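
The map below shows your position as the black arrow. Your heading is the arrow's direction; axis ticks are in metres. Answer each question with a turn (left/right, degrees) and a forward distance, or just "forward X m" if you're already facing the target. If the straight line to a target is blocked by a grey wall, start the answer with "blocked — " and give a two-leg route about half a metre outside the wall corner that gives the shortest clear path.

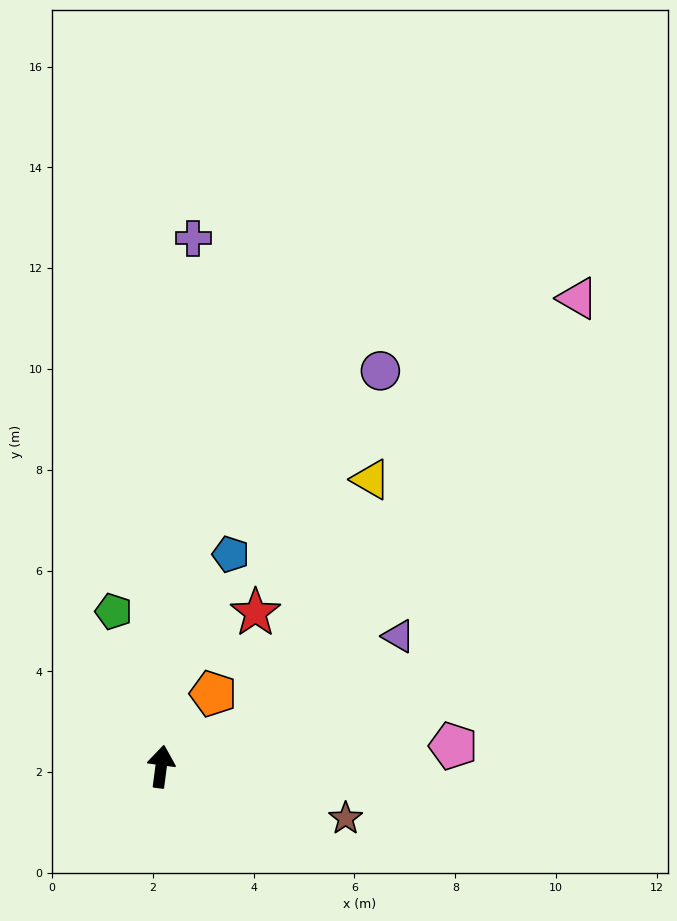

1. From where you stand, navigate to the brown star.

turn right 98°, forward 3.8 m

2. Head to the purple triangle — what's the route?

turn right 54°, forward 5.4 m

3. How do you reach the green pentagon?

turn left 25°, forward 3.2 m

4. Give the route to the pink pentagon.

turn right 78°, forward 5.8 m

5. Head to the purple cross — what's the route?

turn left 4°, forward 10.5 m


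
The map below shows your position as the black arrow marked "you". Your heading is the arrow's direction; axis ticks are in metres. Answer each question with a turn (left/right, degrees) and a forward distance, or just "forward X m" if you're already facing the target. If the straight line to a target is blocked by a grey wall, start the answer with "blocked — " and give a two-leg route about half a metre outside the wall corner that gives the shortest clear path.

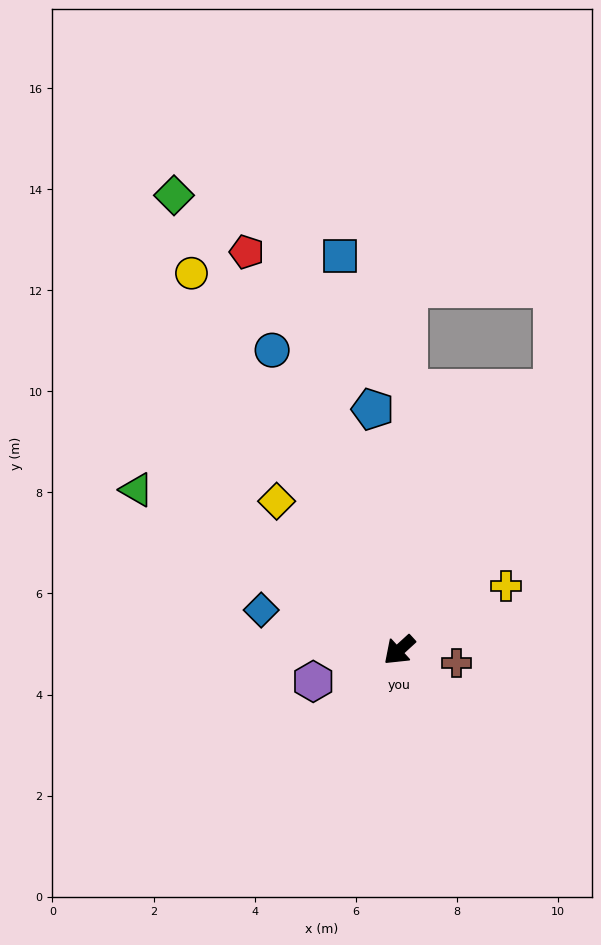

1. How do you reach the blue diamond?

turn right 59°, forward 2.8 m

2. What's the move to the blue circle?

turn right 110°, forward 6.4 m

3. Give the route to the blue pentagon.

turn right 126°, forward 4.8 m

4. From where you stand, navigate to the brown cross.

turn left 125°, forward 1.2 m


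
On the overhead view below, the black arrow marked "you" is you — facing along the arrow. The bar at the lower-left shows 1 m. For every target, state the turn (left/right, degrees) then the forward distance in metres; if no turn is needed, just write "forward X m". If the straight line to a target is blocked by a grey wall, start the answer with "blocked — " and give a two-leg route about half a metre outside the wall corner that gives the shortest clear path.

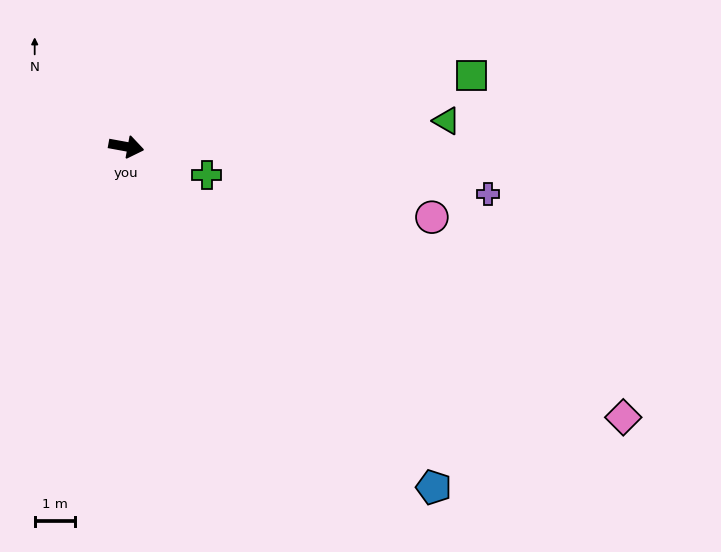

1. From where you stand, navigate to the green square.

turn left 22°, forward 8.8 m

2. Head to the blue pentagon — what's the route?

turn right 38°, forward 11.5 m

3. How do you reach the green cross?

turn right 9°, forward 2.1 m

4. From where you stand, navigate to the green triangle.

turn left 15°, forward 8.0 m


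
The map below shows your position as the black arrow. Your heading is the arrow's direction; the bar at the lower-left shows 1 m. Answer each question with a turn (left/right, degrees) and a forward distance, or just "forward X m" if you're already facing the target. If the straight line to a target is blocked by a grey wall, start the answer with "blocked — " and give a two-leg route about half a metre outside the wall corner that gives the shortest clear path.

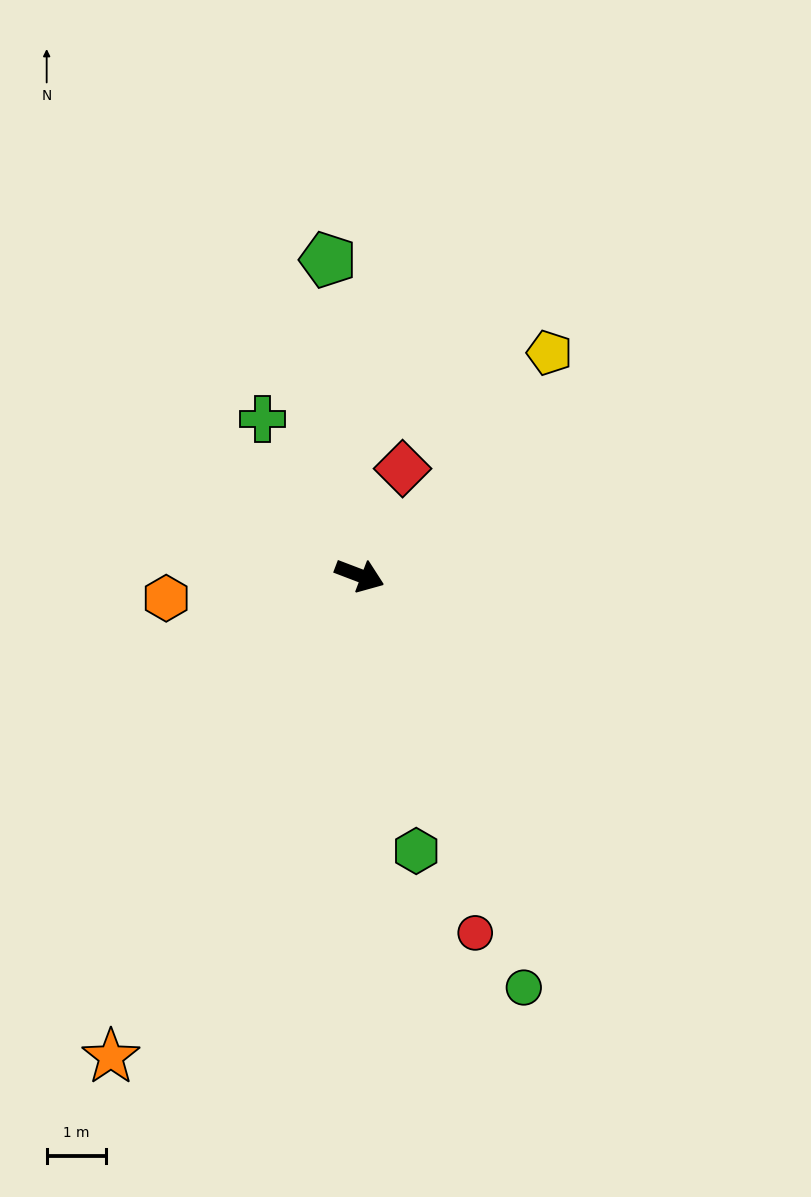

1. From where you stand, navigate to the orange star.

turn right 96°, forward 9.1 m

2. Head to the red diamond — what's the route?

turn left 89°, forward 1.9 m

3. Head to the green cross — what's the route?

turn left 143°, forward 3.1 m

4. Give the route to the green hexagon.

turn right 58°, forward 4.7 m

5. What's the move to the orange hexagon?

turn right 152°, forward 3.3 m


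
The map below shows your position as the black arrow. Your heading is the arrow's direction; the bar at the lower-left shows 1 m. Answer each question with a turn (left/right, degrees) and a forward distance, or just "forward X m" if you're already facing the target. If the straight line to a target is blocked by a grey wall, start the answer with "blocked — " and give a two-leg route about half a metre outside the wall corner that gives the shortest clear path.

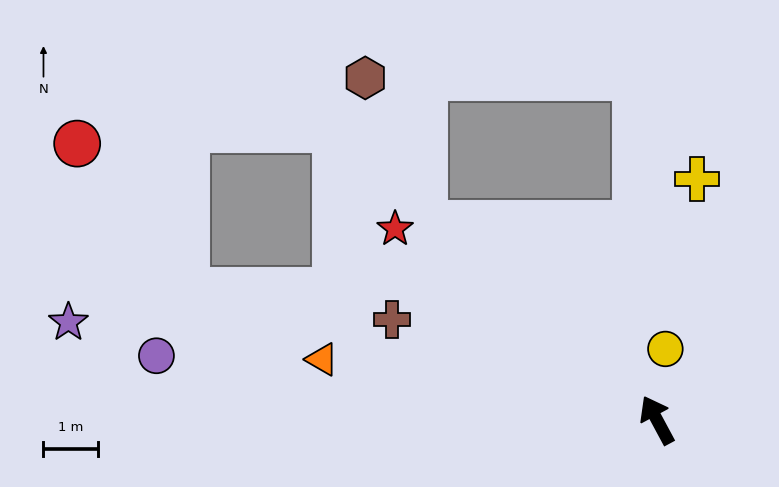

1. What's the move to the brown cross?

turn left 41°, forward 5.2 m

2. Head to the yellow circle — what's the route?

turn right 35°, forward 1.3 m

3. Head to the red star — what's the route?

turn left 26°, forward 5.9 m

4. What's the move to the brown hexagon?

blocked — turn left 22°, forward 5.5 m, then turn right 28°, forward 2.9 m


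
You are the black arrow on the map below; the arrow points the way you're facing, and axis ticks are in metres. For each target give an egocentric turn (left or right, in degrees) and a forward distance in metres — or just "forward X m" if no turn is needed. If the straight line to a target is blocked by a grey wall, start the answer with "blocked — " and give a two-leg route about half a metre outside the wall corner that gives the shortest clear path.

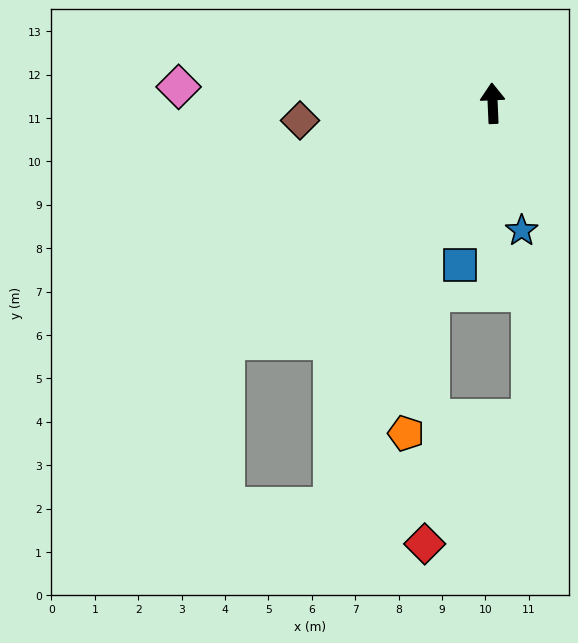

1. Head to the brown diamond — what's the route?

turn left 93°, forward 4.5 m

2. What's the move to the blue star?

turn right 170°, forward 3.0 m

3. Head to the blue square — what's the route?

turn left 166°, forward 3.8 m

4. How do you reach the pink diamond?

turn left 85°, forward 7.2 m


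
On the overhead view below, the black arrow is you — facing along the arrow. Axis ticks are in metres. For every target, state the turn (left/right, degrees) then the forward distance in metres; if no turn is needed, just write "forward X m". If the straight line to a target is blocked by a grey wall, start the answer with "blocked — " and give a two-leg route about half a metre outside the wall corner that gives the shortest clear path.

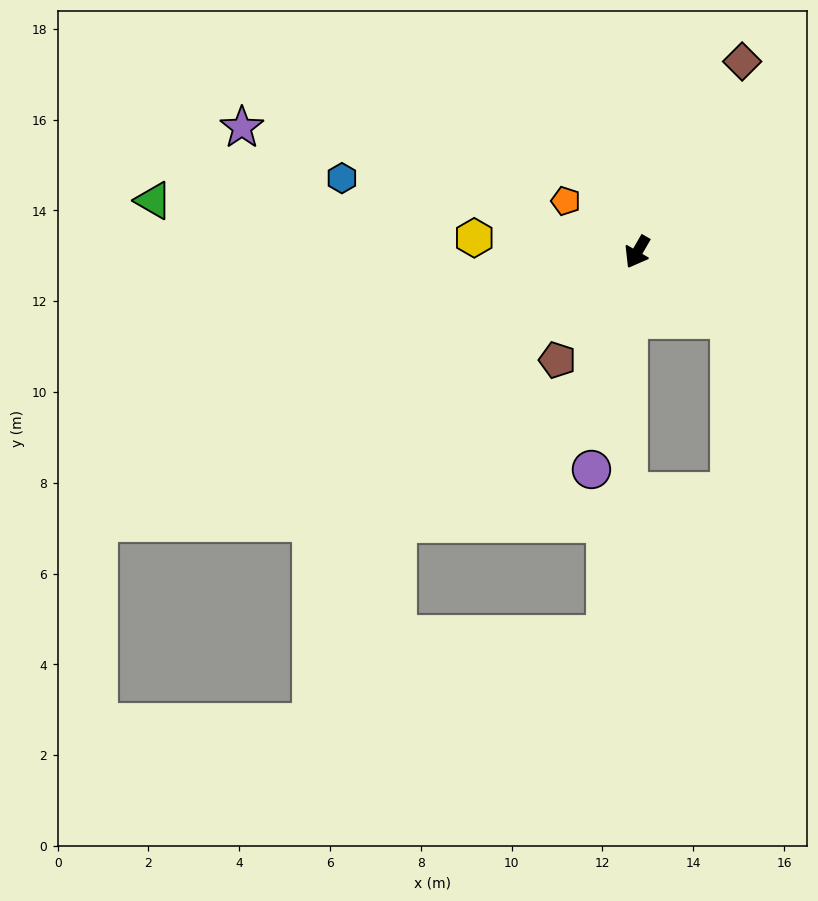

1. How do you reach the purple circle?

turn left 18°, forward 4.9 m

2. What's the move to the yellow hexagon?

turn right 65°, forward 3.6 m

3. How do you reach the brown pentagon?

turn right 6°, forward 3.0 m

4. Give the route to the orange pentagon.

turn right 95°, forward 1.9 m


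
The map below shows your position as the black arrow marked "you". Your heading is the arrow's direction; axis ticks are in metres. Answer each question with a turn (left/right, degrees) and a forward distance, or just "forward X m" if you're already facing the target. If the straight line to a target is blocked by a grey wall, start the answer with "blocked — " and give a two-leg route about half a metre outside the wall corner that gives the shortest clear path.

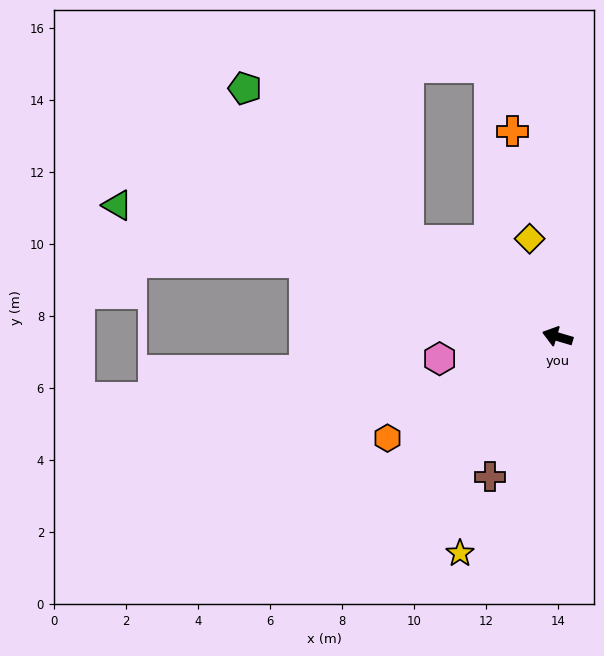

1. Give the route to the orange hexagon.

turn left 47°, forward 5.5 m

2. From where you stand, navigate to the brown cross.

turn left 81°, forward 4.3 m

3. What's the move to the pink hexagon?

turn left 27°, forward 3.3 m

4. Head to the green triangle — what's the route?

forward 12.8 m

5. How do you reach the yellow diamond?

turn right 58°, forward 2.8 m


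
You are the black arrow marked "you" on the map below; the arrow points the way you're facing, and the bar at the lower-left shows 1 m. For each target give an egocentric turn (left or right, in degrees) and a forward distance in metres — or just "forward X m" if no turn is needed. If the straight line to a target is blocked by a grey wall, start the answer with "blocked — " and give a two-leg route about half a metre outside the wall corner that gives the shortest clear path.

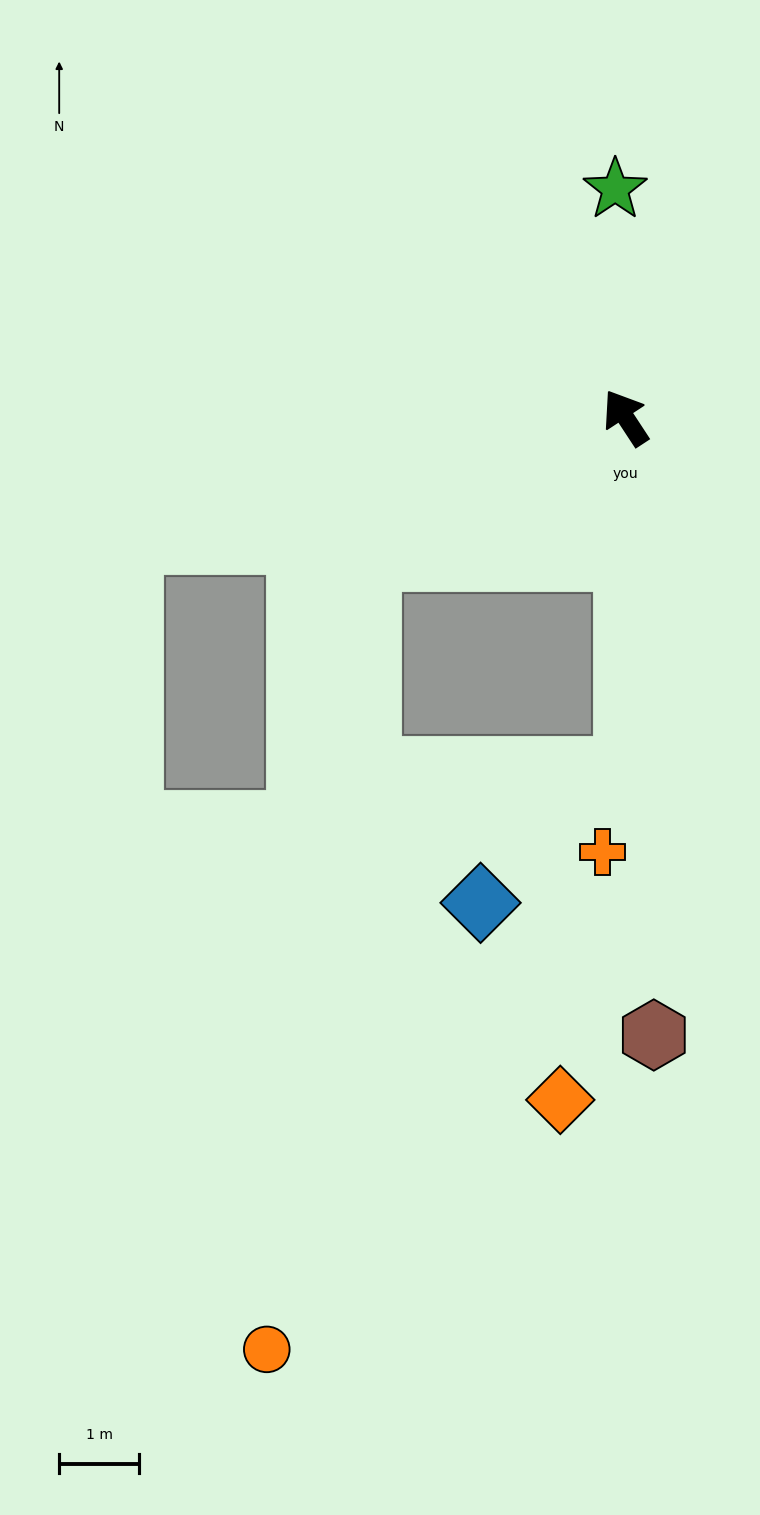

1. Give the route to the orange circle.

blocked — turn left 85°, forward 3.7 m, then turn left 55°, forward 10.0 m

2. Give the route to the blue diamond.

blocked — turn left 147°, forward 4.4 m, then turn right 48°, forward 2.5 m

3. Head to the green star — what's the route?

turn right 31°, forward 2.9 m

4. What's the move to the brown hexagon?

turn left 149°, forward 7.7 m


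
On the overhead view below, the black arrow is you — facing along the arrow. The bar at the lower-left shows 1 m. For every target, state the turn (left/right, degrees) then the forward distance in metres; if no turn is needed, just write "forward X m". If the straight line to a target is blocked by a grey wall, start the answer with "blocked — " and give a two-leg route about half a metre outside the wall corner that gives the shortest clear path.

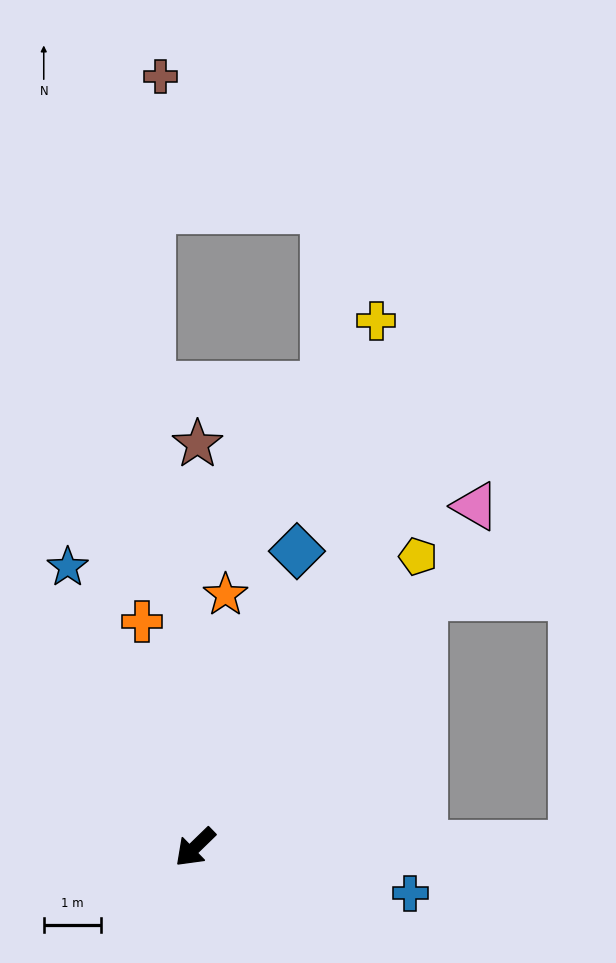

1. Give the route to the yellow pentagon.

turn right 172°, forward 6.4 m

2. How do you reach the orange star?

turn right 141°, forward 4.4 m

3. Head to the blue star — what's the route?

turn right 110°, forward 5.4 m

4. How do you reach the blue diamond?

turn right 153°, forward 5.5 m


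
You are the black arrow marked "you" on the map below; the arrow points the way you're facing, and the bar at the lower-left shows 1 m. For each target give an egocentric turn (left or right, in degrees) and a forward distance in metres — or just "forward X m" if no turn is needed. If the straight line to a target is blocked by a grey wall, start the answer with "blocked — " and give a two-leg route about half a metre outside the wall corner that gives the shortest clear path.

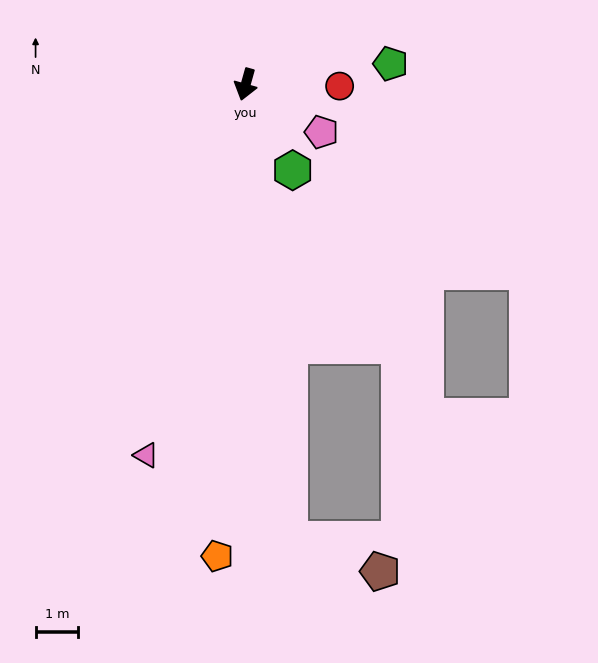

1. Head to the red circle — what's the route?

turn left 105°, forward 2.2 m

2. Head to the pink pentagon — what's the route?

turn left 73°, forward 2.1 m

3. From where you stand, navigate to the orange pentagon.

turn left 12°, forward 11.2 m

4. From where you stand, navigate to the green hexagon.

turn left 44°, forward 2.3 m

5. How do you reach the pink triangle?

forward 9.1 m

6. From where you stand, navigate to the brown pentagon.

blocked — turn left 21°, forward 10.8 m, then turn left 65°, forward 2.3 m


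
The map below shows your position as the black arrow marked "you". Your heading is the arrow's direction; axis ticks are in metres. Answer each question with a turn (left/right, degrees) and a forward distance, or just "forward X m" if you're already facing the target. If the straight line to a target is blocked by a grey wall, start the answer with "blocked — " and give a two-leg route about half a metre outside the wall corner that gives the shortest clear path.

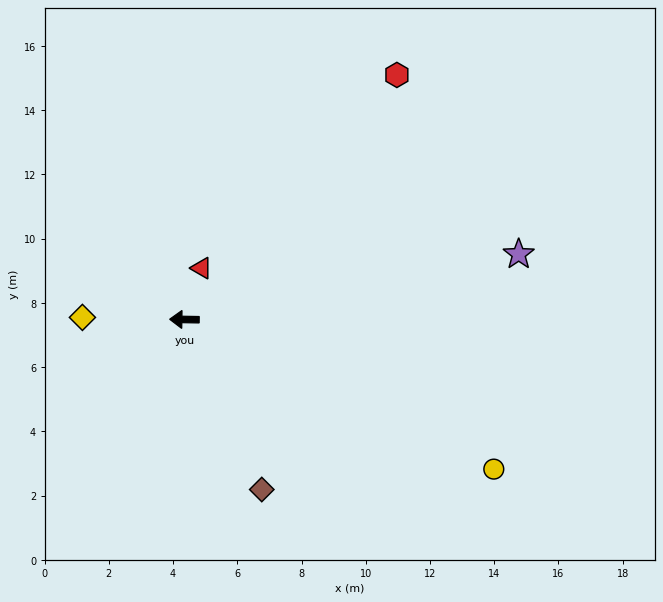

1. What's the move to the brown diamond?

turn left 115°, forward 5.8 m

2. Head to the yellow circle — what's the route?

turn left 155°, forward 10.7 m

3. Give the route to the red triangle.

turn right 107°, forward 1.7 m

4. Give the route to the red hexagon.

turn right 130°, forward 10.1 m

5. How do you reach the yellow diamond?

forward 3.2 m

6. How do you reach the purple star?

turn right 168°, forward 10.6 m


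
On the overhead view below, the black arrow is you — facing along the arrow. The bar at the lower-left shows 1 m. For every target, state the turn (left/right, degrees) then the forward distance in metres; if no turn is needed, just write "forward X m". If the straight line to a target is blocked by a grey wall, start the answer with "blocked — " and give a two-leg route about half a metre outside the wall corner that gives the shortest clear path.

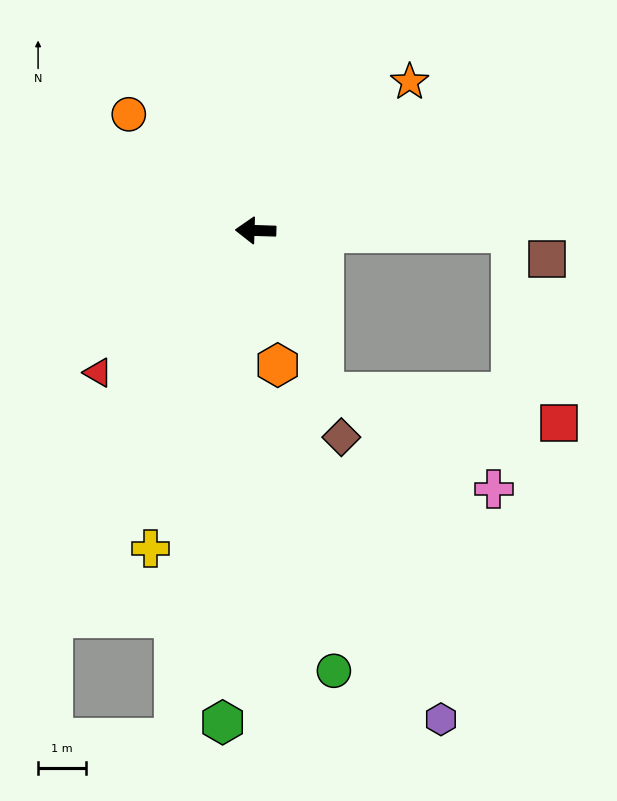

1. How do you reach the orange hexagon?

turn left 101°, forward 2.8 m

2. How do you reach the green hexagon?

turn left 88°, forward 10.2 m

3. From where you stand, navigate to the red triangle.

turn left 44°, forward 4.4 m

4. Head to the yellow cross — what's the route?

turn left 73°, forward 6.9 m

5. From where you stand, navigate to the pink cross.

blocked — turn left 114°, forward 3.6 m, then turn left 38°, forward 4.0 m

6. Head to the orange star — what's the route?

turn right 134°, forward 4.4 m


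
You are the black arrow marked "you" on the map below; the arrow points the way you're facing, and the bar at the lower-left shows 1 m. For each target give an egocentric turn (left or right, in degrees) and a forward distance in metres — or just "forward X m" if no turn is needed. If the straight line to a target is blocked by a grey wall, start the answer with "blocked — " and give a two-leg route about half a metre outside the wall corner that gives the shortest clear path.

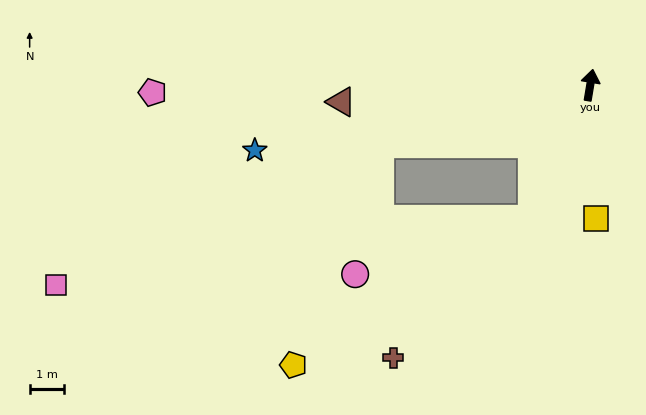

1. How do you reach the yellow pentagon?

blocked — turn left 166°, forward 4.3 m, then turn right 35°, forward 8.2 m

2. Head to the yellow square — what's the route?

turn right 168°, forward 3.9 m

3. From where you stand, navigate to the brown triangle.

turn left 103°, forward 7.3 m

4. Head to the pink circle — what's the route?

blocked — turn left 166°, forward 4.3 m, then turn right 49°, forward 5.4 m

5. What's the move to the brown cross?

blocked — turn left 166°, forward 4.3 m, then turn right 22°, forward 5.7 m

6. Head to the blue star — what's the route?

turn left 110°, forward 10.0 m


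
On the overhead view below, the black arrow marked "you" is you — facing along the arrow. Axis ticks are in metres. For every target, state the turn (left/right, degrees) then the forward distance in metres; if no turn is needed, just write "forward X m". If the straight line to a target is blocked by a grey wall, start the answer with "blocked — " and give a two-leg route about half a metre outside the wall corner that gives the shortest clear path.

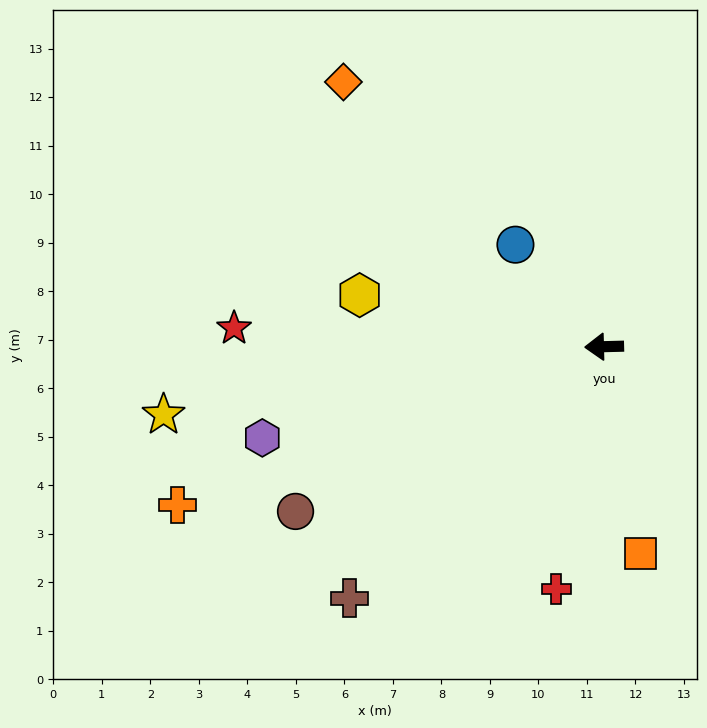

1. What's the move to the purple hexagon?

turn left 13°, forward 7.3 m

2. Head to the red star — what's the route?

turn right 4°, forward 7.6 m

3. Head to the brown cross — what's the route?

turn left 43°, forward 7.4 m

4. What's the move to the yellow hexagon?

turn right 13°, forward 5.2 m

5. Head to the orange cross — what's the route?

turn left 19°, forward 9.4 m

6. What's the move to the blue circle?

turn right 50°, forward 2.8 m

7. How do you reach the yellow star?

turn left 7°, forward 9.2 m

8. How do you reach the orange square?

turn left 98°, forward 4.3 m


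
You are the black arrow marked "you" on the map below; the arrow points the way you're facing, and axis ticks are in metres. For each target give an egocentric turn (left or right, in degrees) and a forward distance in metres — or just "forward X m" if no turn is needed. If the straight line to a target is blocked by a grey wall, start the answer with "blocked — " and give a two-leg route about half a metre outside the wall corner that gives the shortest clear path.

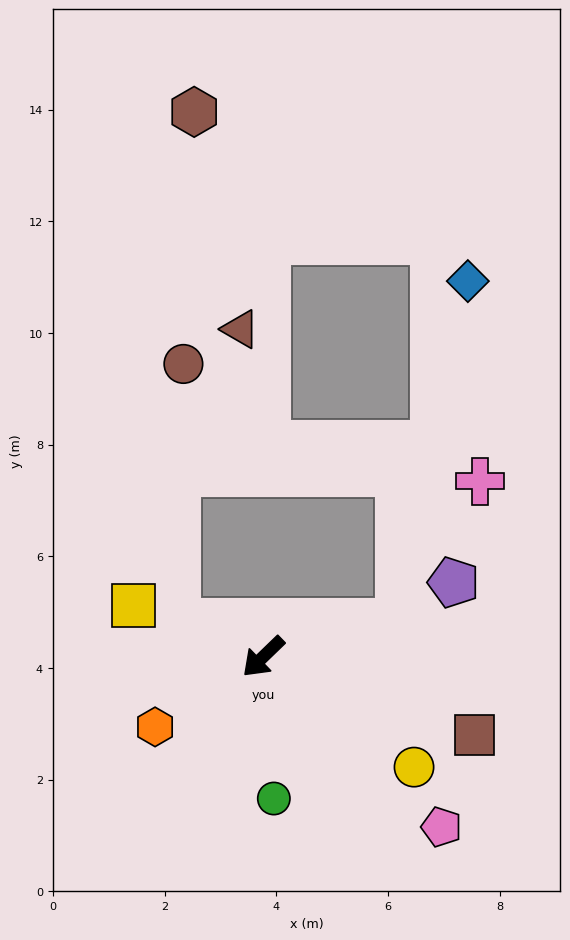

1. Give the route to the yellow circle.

turn left 100°, forward 3.3 m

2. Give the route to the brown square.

turn left 116°, forward 4.0 m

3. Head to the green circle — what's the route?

turn left 50°, forward 2.5 m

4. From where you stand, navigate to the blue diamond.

blocked — turn left 150°, forward 2.5 m, then turn left 65°, forward 6.2 m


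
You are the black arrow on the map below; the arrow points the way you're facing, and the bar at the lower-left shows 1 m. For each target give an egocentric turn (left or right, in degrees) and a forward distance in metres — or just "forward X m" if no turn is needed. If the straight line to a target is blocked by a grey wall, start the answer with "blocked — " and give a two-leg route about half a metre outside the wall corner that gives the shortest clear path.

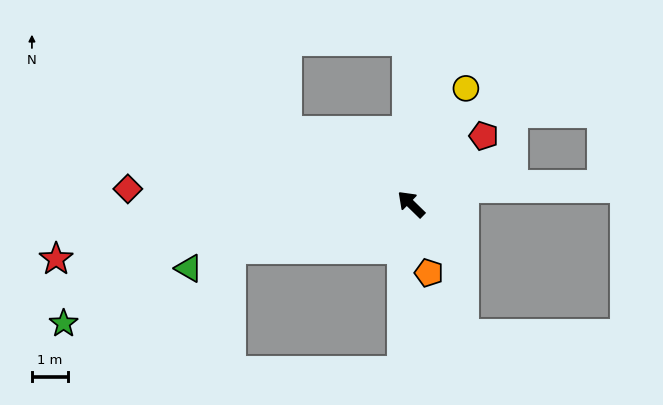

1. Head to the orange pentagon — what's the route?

turn left 149°, forward 2.0 m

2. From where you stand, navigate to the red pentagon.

turn right 92°, forward 2.8 m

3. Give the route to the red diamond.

turn left 41°, forward 7.9 m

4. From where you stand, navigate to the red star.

turn left 53°, forward 10.0 m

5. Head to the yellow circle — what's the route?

turn right 71°, forward 3.6 m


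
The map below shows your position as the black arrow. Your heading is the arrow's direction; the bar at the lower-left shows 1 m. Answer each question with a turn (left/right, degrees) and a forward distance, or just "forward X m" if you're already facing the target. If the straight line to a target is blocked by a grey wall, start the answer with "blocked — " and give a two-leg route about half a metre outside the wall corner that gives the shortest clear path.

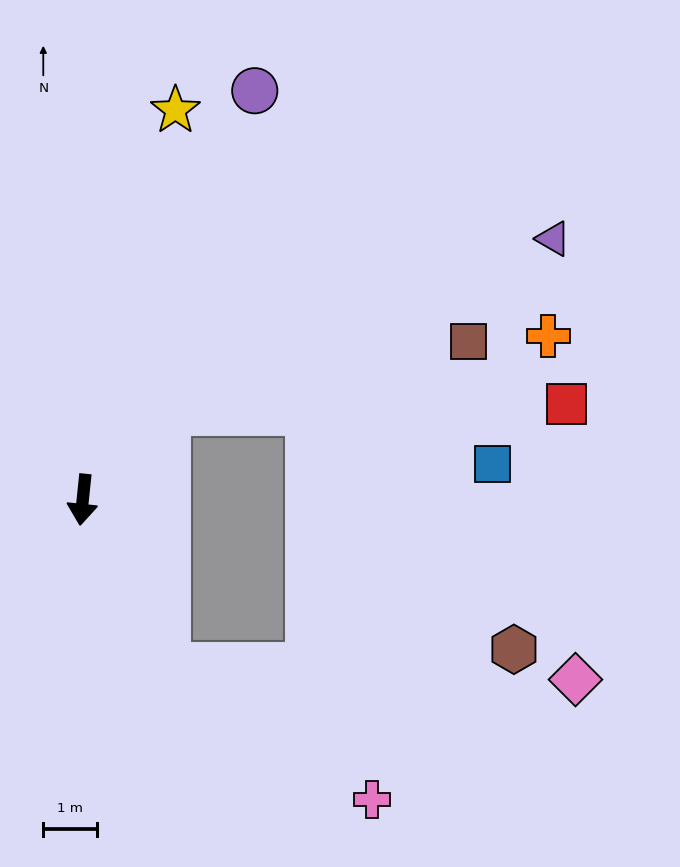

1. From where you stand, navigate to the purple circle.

turn left 163°, forward 8.2 m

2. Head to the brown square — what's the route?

blocked — turn left 142°, forward 2.2 m, then turn right 33°, forward 5.7 m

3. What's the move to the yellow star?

turn left 173°, forward 7.4 m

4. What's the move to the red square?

blocked — turn left 142°, forward 2.2 m, then turn right 45°, forward 7.4 m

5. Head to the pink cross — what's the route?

blocked — turn left 33°, forward 3.4 m, then turn left 30°, forward 4.5 m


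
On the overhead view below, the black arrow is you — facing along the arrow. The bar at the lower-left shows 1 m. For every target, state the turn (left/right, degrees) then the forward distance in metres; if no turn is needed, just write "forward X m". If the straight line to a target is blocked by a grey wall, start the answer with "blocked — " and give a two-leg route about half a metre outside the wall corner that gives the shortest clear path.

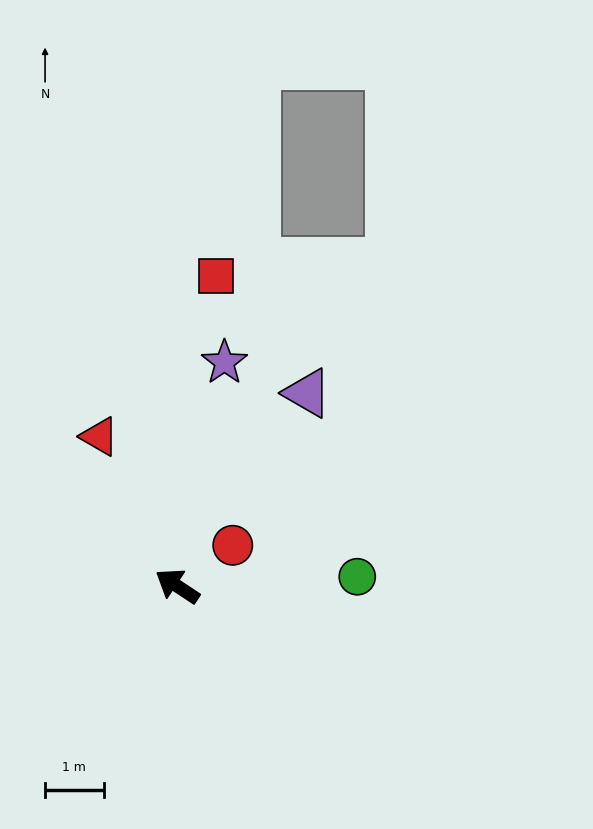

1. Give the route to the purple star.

turn right 68°, forward 3.9 m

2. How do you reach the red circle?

turn right 110°, forward 1.2 m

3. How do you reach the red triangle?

turn right 29°, forward 2.9 m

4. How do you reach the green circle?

turn right 144°, forward 3.1 m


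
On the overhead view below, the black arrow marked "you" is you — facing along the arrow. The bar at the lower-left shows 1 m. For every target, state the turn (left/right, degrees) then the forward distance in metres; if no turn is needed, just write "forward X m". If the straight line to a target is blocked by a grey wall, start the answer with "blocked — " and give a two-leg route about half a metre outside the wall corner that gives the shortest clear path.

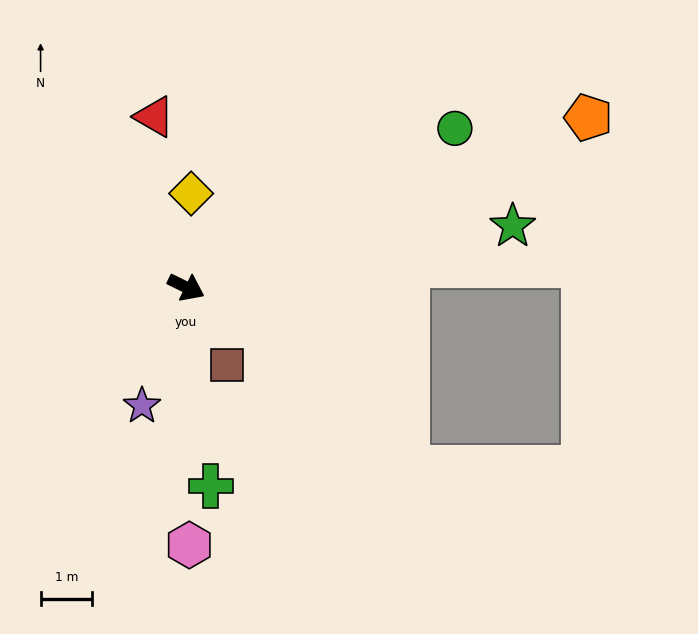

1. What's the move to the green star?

turn left 37°, forward 6.4 m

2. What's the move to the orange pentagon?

turn left 49°, forward 8.5 m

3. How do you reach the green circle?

turn left 57°, forward 6.1 m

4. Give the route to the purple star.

turn right 84°, forward 2.5 m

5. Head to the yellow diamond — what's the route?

turn left 113°, forward 1.8 m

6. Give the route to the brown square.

turn right 37°, forward 1.7 m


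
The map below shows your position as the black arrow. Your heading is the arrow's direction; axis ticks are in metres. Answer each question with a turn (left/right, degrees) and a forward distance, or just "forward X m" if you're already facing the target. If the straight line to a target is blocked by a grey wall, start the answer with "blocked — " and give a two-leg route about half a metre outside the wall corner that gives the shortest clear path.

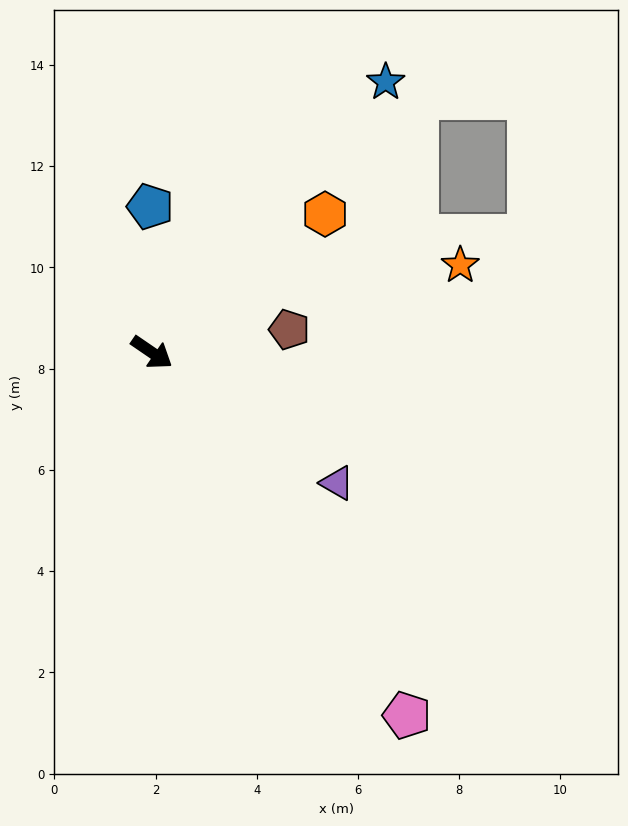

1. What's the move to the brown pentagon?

turn left 44°, forward 2.8 m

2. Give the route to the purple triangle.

forward 4.5 m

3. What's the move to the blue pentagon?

turn left 125°, forward 2.9 m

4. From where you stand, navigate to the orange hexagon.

turn left 73°, forward 4.4 m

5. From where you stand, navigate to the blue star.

turn left 84°, forward 7.1 m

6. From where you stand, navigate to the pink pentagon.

turn right 21°, forward 8.8 m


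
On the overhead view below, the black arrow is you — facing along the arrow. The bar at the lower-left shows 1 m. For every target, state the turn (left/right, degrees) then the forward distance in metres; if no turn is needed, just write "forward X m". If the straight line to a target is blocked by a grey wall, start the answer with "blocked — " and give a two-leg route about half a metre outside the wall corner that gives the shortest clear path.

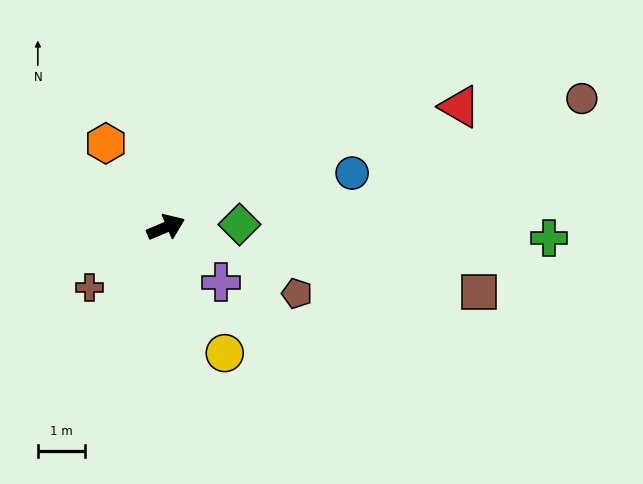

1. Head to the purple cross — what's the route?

turn right 68°, forward 1.6 m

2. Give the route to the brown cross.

turn right 165°, forward 2.1 m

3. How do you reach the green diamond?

turn right 21°, forward 1.6 m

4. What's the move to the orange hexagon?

turn left 103°, forward 2.2 m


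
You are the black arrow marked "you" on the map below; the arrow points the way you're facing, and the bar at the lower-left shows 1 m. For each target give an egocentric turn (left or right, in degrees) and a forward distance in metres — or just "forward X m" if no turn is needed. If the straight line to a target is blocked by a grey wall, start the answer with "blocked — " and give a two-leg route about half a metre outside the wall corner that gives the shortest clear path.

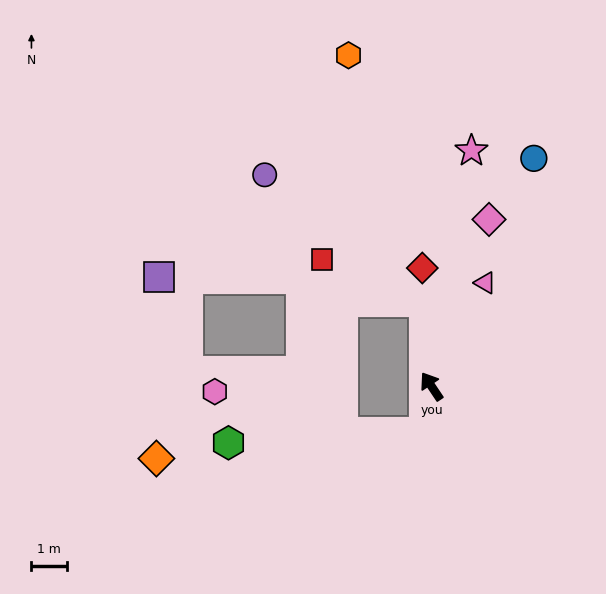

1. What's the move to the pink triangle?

turn right 61°, forward 3.2 m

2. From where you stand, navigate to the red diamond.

turn right 29°, forward 3.3 m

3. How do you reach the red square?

blocked — turn right 29°, forward 2.4 m, then turn left 63°, forward 3.1 m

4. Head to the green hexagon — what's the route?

blocked — turn left 137°, forward 1.3 m, then turn right 78°, forward 5.4 m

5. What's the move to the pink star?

turn right 43°, forward 6.6 m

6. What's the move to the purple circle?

blocked — turn right 29°, forward 2.4 m, then turn left 47°, forward 5.7 m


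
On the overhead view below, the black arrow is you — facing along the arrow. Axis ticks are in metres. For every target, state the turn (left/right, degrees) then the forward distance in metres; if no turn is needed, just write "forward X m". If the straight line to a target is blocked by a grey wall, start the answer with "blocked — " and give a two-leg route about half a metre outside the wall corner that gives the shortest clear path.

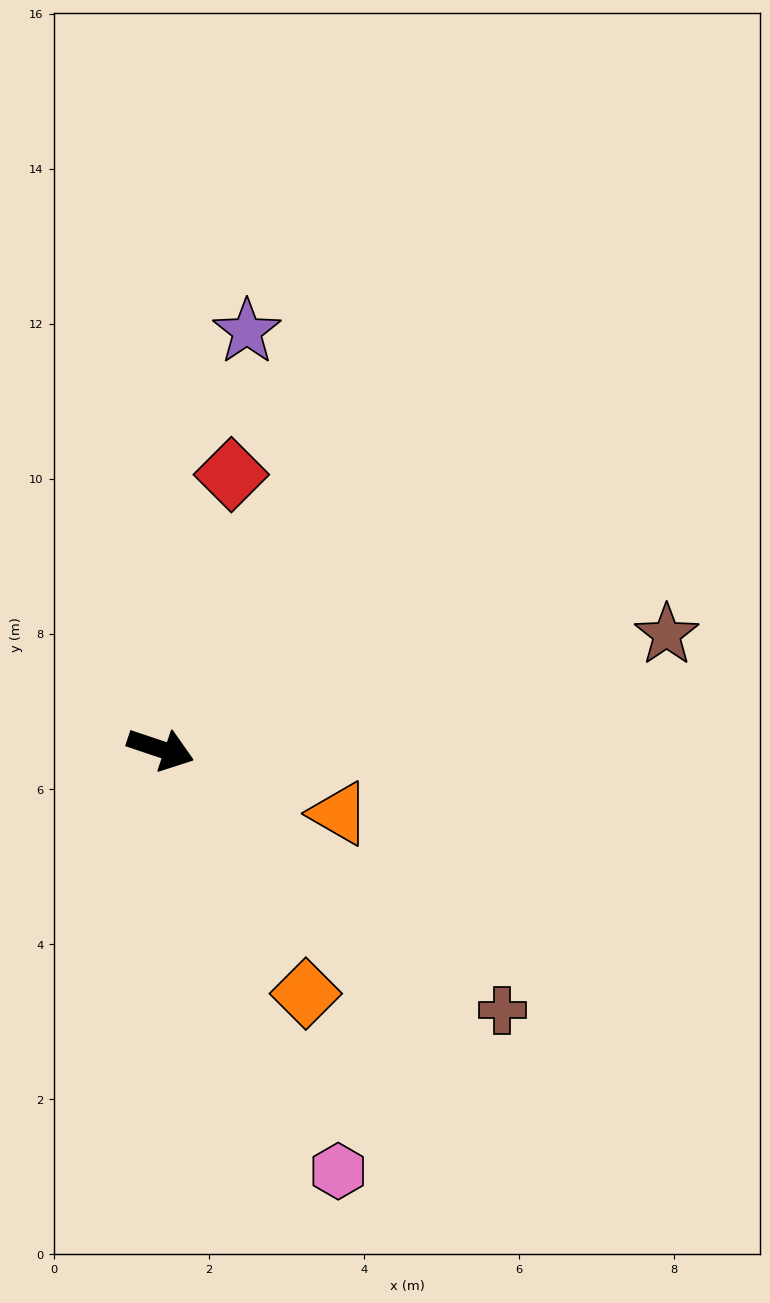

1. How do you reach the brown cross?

turn right 19°, forward 5.5 m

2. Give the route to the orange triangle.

forward 2.4 m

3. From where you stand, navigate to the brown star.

turn left 31°, forward 6.7 m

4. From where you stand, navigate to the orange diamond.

turn right 41°, forward 3.7 m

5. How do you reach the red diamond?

turn left 94°, forward 3.7 m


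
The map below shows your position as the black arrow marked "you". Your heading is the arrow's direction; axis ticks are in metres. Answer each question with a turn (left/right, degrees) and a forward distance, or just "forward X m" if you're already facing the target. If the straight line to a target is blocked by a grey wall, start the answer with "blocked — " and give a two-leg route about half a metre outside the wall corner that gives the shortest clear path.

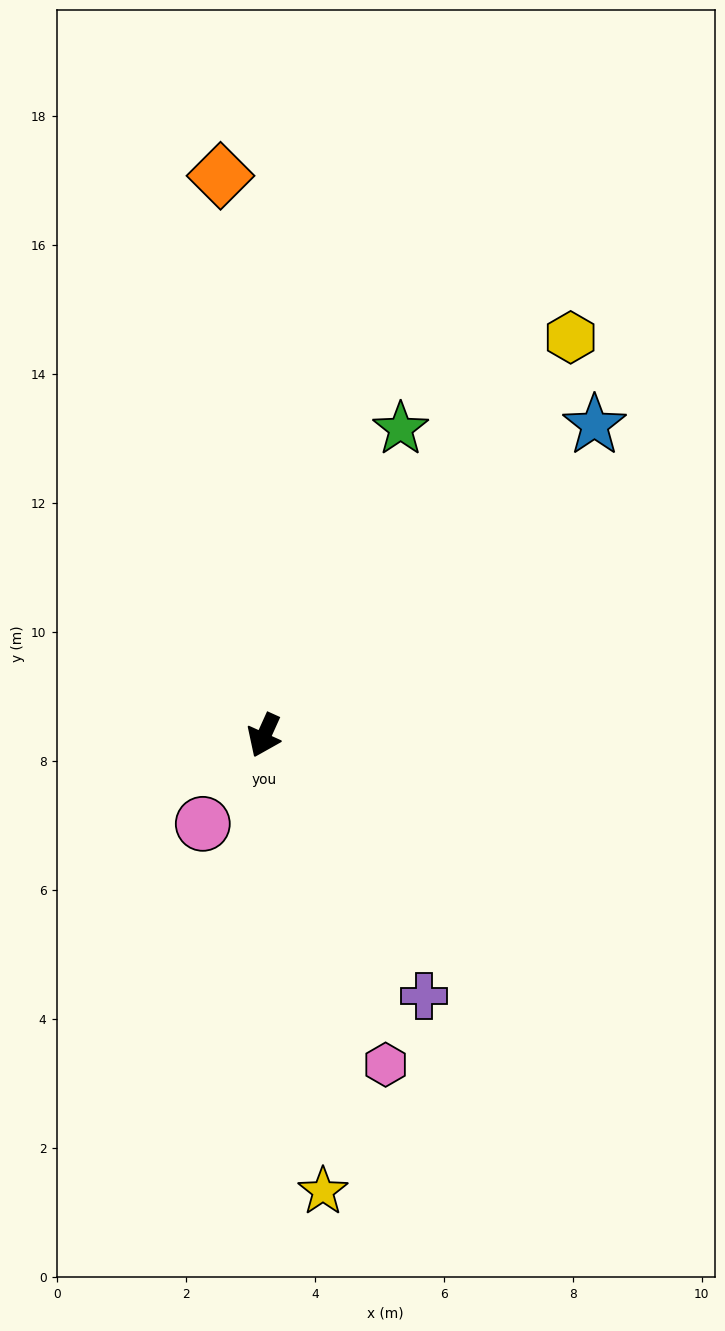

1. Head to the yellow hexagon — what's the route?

turn left 167°, forward 7.8 m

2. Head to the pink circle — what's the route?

turn right 10°, forward 1.7 m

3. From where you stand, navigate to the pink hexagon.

turn left 45°, forward 5.4 m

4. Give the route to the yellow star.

turn left 32°, forward 7.1 m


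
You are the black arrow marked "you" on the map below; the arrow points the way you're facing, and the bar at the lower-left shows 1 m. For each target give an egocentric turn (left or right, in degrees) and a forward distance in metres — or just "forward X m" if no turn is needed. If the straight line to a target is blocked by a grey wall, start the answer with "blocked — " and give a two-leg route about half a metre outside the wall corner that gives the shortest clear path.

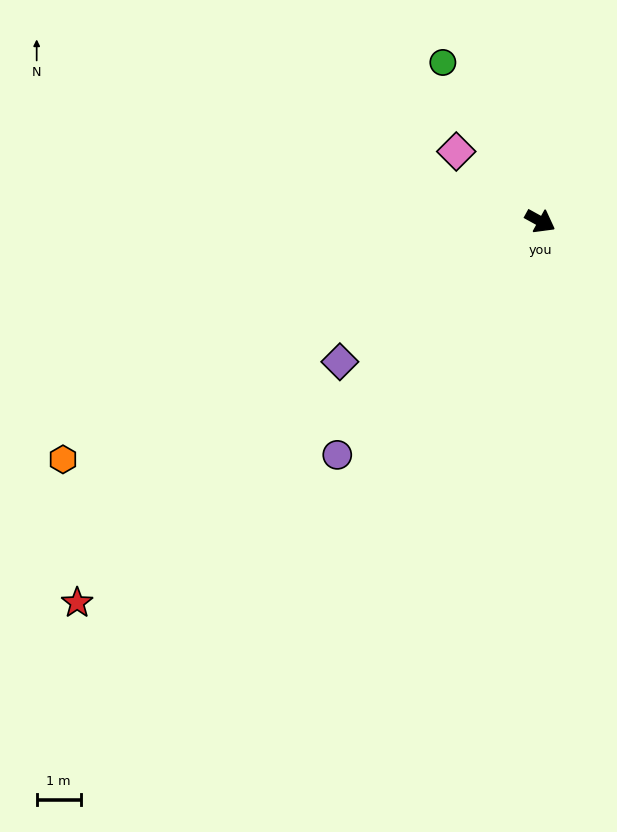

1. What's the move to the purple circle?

turn right 102°, forward 7.0 m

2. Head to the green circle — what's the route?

turn left 150°, forward 4.2 m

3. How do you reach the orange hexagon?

turn right 125°, forward 12.1 m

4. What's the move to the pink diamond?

turn left 169°, forward 2.5 m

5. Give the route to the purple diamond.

turn right 116°, forward 5.6 m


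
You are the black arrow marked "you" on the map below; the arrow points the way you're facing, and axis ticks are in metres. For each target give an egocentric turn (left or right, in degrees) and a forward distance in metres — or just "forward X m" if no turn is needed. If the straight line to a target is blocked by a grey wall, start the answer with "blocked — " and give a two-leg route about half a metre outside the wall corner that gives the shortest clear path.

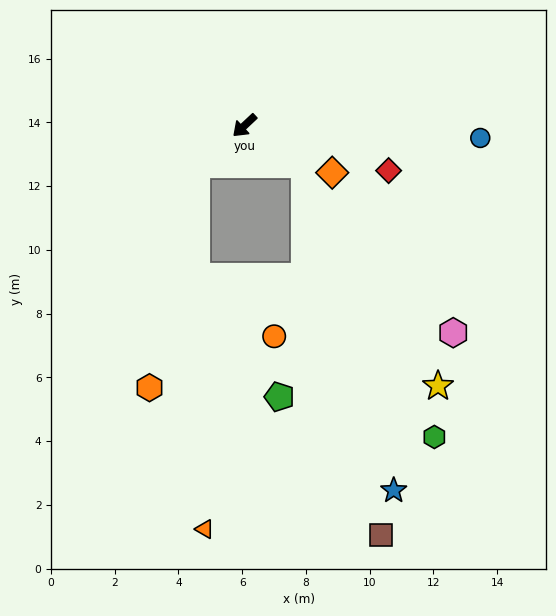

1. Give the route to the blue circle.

turn left 134°, forward 7.4 m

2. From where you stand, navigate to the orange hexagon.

blocked — turn right 5°, forward 1.9 m, then turn left 40°, forward 7.2 m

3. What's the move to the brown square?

blocked — turn left 104°, forward 2.2 m, then turn right 45°, forward 11.9 m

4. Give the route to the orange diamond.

turn left 109°, forward 3.1 m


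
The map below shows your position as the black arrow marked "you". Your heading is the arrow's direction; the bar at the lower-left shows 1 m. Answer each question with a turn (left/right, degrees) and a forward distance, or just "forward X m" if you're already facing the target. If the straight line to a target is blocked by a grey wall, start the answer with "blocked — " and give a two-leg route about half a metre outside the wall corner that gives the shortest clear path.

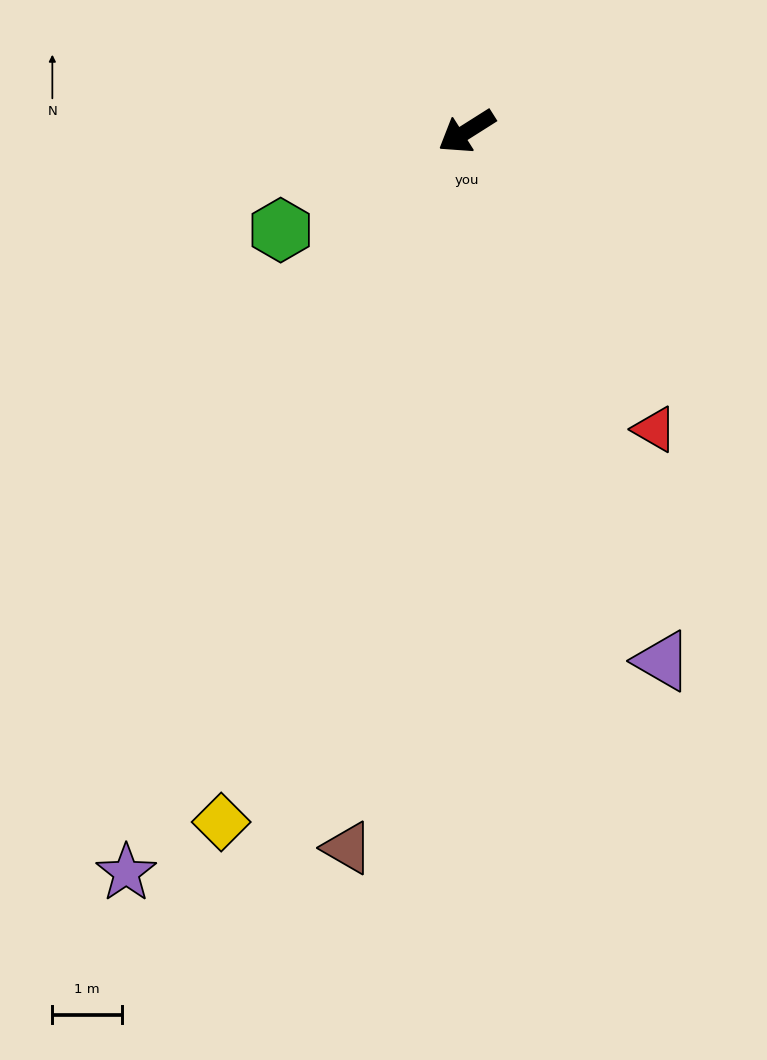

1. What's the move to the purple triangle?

turn left 78°, forward 8.1 m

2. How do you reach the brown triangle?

turn left 48°, forward 10.4 m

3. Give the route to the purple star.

turn left 33°, forward 11.7 m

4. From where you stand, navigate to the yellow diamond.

turn left 38°, forward 10.5 m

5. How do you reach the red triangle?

turn left 90°, forward 5.1 m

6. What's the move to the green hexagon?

turn right 4°, forward 3.0 m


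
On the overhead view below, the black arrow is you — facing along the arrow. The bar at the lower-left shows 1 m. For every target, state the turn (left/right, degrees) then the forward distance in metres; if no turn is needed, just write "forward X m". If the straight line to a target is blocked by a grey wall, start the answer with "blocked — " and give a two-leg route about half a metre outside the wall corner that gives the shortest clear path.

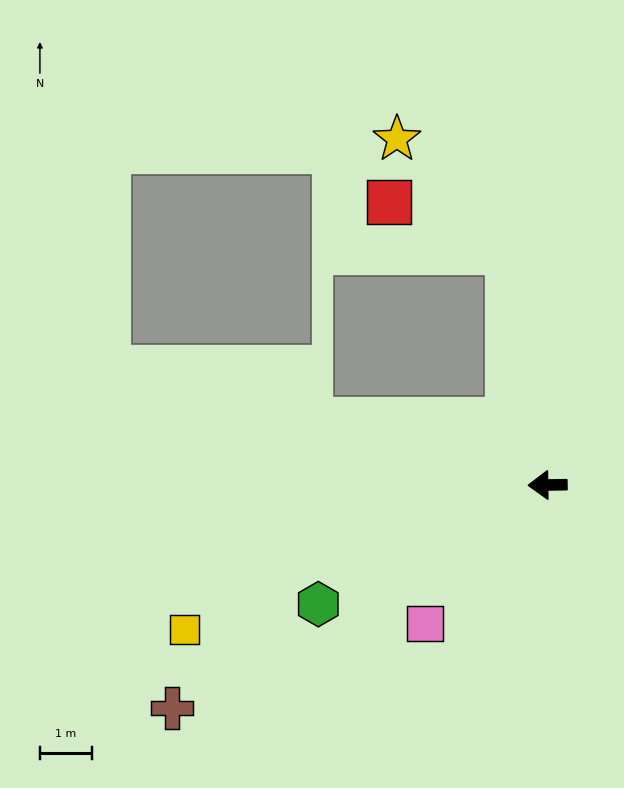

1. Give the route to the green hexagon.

turn left 27°, forward 5.0 m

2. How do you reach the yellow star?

blocked — turn right 81°, forward 4.5 m, then turn left 34°, forward 3.1 m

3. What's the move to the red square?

blocked — turn right 81°, forward 4.5 m, then turn left 57°, forward 2.5 m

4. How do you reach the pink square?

turn left 48°, forward 3.6 m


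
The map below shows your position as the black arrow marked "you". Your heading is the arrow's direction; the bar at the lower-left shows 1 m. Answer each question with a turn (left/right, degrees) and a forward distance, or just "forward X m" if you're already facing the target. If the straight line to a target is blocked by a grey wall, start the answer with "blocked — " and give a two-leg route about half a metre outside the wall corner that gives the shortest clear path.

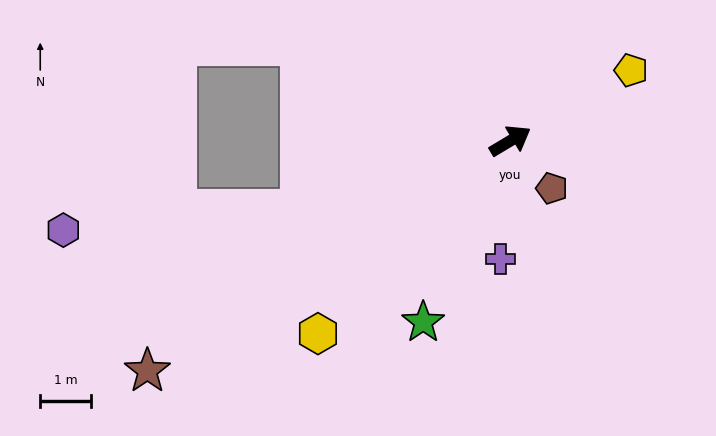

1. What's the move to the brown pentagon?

turn right 80°, forward 1.2 m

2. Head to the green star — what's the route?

turn right 147°, forward 4.0 m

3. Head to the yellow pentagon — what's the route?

forward 2.8 m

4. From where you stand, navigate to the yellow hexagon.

turn right 166°, forward 5.4 m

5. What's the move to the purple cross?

turn right 126°, forward 2.3 m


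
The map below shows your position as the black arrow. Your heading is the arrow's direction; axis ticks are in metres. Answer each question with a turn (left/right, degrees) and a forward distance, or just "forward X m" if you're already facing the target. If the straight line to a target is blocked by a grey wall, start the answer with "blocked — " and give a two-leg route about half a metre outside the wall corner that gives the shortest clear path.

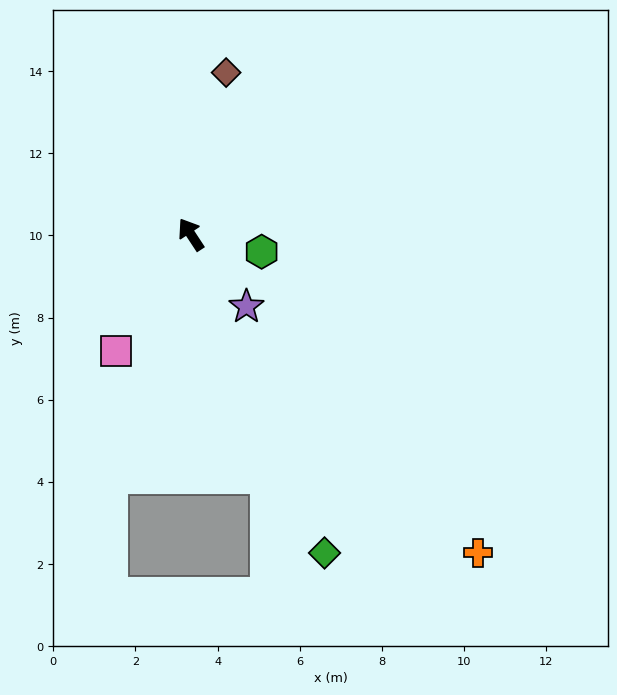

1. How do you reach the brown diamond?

turn right 46°, forward 4.0 m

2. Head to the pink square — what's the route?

turn left 114°, forward 3.4 m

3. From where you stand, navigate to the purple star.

turn right 176°, forward 2.2 m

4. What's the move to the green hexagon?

turn right 137°, forward 1.8 m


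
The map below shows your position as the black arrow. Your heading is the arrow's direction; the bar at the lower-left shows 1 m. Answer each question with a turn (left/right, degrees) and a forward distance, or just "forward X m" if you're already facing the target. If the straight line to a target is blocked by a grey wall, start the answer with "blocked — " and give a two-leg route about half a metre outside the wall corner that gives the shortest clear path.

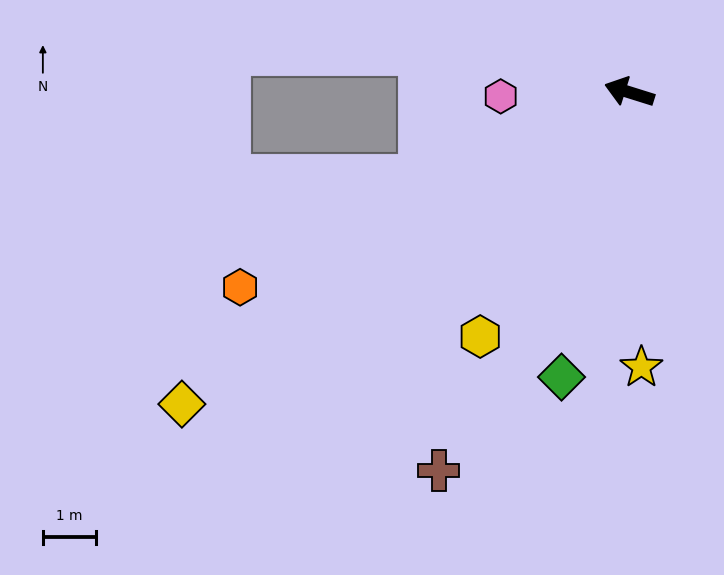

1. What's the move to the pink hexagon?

turn left 19°, forward 2.4 m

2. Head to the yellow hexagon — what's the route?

turn left 76°, forward 5.4 m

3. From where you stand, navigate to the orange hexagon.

turn left 44°, forward 8.2 m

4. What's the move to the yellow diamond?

turn left 52°, forward 10.3 m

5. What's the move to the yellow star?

turn left 110°, forward 5.2 m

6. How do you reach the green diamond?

turn left 94°, forward 5.5 m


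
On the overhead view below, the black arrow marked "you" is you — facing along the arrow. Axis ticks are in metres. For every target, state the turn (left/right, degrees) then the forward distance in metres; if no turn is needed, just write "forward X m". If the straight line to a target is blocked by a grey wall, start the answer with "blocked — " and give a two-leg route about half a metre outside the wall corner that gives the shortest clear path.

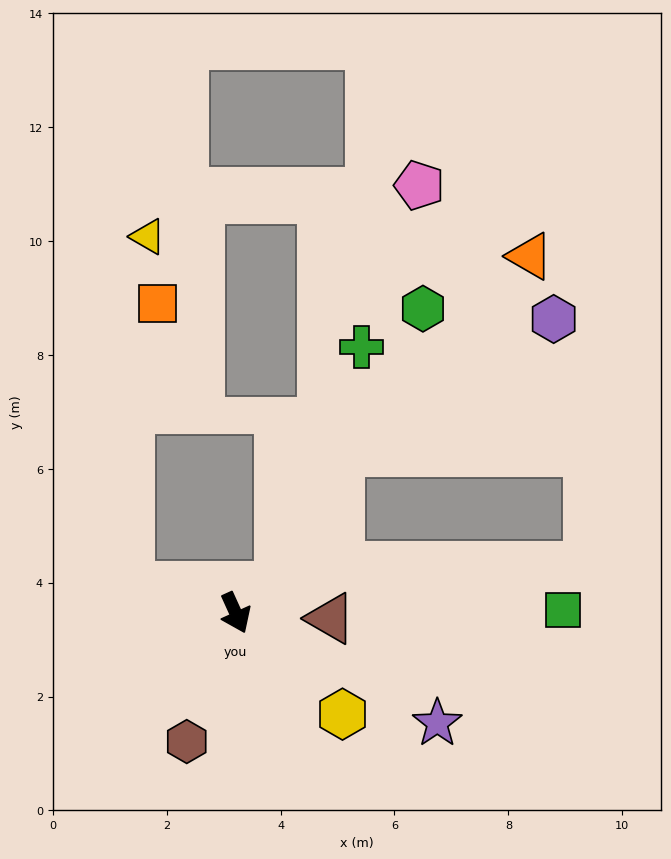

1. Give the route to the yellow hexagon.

turn left 22°, forward 2.6 m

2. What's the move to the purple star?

turn left 37°, forward 4.0 m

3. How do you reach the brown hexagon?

turn right 45°, forward 2.4 m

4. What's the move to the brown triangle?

turn left 62°, forward 1.7 m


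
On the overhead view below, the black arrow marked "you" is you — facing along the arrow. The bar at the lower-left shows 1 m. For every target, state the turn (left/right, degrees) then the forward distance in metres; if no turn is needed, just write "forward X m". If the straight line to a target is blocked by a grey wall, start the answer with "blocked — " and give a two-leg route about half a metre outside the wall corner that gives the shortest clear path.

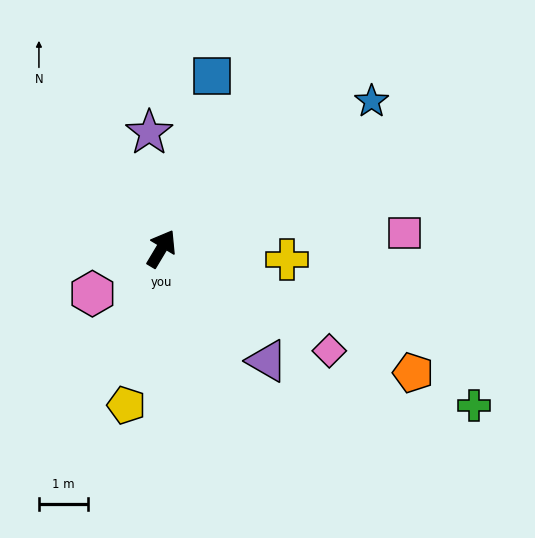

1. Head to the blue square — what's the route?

turn left 15°, forward 3.6 m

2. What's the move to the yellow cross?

turn right 64°, forward 2.5 m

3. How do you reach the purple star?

turn left 37°, forward 2.4 m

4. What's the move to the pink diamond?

turn right 90°, forward 4.0 m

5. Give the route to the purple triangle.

turn right 106°, forward 3.1 m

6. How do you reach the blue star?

turn right 24°, forward 5.2 m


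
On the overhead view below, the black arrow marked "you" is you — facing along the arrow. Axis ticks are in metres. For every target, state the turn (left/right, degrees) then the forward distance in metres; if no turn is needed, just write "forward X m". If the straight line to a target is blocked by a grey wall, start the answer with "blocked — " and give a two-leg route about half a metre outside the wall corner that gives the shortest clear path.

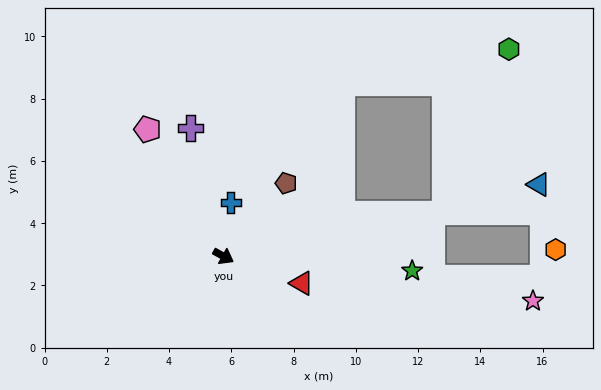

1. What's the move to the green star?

turn left 24°, forward 6.1 m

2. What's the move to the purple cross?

turn left 133°, forward 4.3 m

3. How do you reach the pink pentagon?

turn left 150°, forward 4.8 m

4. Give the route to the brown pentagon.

turn left 78°, forward 3.1 m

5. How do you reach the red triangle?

turn left 10°, forward 2.7 m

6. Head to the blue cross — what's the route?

turn left 111°, forward 1.7 m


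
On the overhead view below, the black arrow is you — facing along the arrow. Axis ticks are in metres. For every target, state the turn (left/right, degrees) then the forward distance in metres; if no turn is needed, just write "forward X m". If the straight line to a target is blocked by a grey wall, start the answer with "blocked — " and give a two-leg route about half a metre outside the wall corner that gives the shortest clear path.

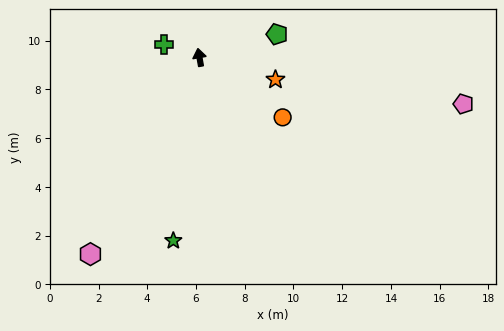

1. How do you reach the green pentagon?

turn right 83°, forward 3.3 m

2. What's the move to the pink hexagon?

turn left 141°, forward 9.2 m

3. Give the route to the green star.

turn left 162°, forward 7.6 m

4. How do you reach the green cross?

turn left 60°, forward 1.5 m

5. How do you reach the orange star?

turn right 116°, forward 3.3 m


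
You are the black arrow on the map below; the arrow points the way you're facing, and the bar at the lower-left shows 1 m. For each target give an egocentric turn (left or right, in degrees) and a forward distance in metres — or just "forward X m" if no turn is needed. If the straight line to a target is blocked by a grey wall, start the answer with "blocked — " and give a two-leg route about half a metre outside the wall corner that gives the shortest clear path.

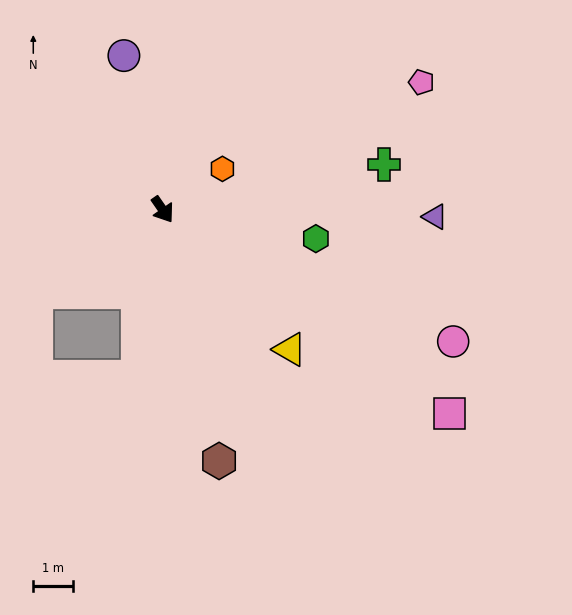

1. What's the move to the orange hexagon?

turn left 90°, forward 1.8 m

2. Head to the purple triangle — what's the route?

turn left 54°, forward 6.8 m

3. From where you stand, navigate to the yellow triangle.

turn left 8°, forward 4.7 m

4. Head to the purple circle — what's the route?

turn left 159°, forward 4.0 m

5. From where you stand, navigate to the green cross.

turn left 67°, forward 5.6 m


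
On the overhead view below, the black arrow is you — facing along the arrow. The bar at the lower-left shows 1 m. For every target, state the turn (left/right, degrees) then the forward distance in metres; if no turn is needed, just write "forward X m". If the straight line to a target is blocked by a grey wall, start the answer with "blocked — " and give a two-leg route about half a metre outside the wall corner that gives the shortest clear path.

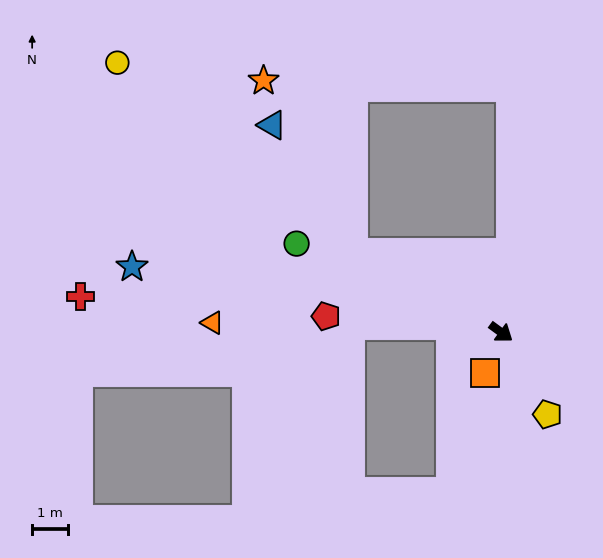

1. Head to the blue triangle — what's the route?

blocked — turn right 172°, forward 4.7 m, then turn right 29°, forward 4.2 m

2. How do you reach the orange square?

turn right 75°, forward 1.2 m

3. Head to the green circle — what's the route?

turn right 167°, forward 6.2 m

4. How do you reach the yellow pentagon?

turn right 24°, forward 2.6 m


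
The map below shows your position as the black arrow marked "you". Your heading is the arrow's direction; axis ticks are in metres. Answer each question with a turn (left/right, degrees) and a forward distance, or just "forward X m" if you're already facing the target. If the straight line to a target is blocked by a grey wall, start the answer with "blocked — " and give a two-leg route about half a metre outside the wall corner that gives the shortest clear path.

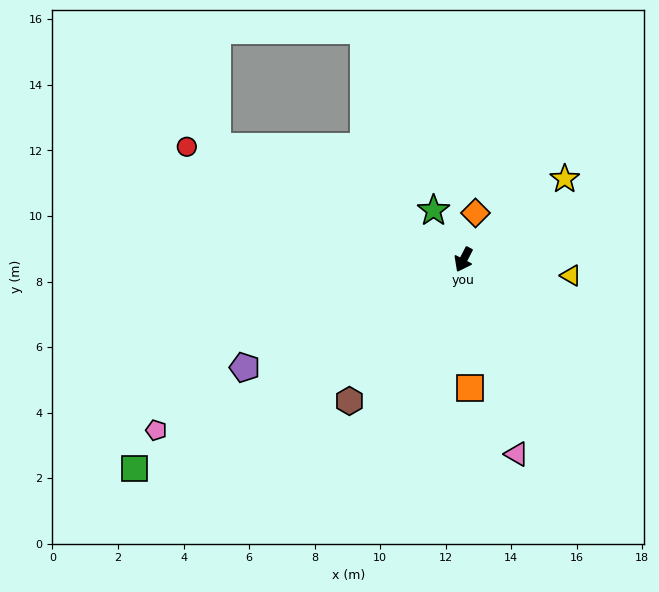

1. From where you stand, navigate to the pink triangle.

turn left 43°, forward 6.2 m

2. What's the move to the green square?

turn right 30°, forward 11.9 m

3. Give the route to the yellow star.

turn left 156°, forward 4.0 m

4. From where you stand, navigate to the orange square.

turn left 30°, forward 3.9 m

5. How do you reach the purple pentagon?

turn right 36°, forward 7.4 m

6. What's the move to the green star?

turn right 121°, forward 1.8 m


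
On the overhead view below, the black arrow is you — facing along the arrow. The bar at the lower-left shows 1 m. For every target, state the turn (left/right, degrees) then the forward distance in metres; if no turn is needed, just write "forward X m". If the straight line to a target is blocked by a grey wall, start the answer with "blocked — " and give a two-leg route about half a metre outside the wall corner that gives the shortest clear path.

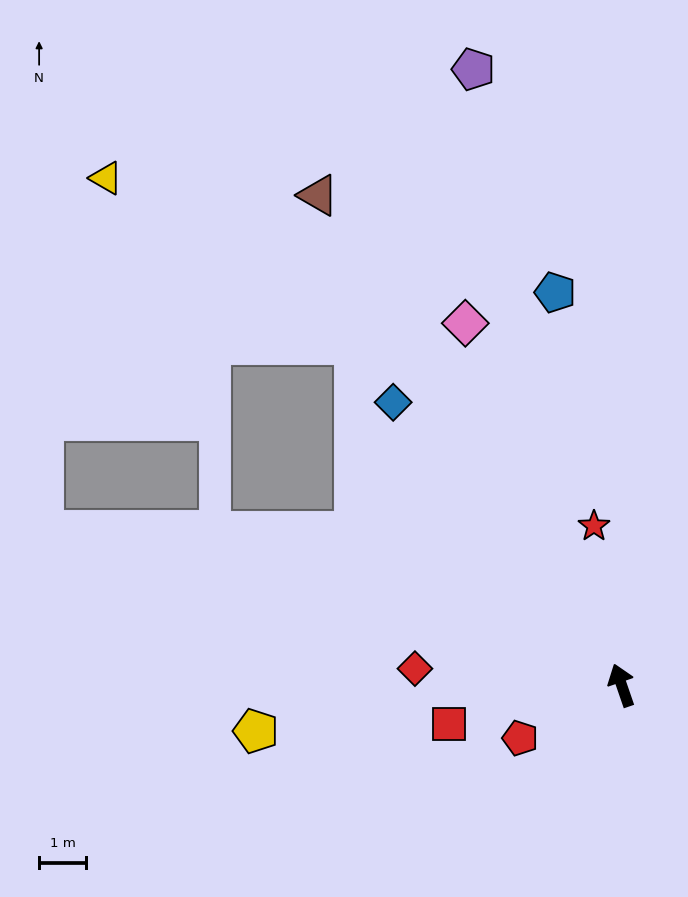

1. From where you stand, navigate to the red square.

turn left 84°, forward 3.7 m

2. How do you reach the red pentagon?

turn left 99°, forward 2.4 m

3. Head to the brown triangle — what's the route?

turn left 13°, forward 12.2 m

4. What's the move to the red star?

turn right 9°, forward 3.4 m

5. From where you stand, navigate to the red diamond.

turn left 66°, forward 4.4 m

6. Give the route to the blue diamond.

turn left 20°, forward 7.7 m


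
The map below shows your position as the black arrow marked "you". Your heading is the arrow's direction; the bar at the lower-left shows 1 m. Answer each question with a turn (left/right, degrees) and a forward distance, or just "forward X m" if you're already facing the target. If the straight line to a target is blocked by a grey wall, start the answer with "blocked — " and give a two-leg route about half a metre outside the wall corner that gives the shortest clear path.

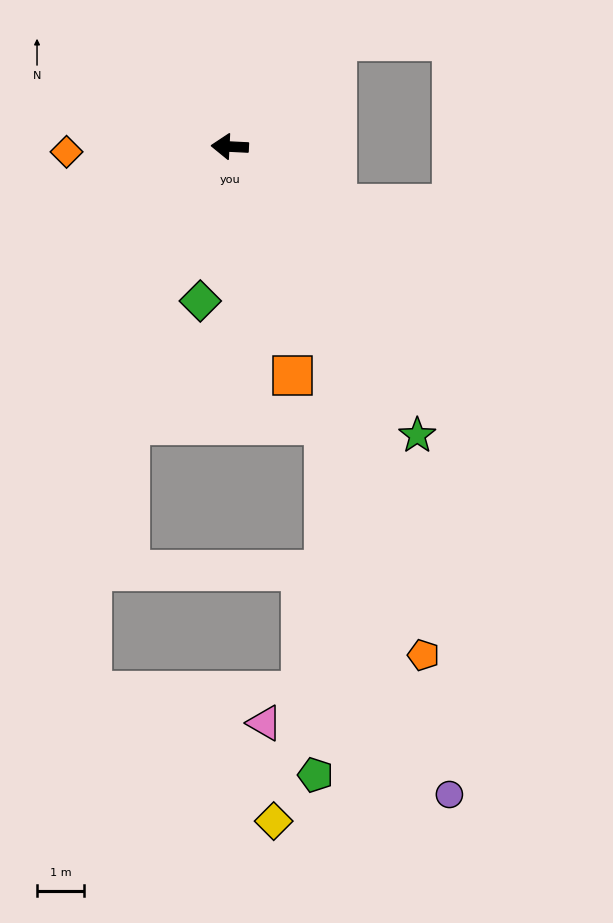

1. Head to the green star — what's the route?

turn left 126°, forward 7.4 m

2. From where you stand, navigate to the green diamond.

turn left 82°, forward 3.4 m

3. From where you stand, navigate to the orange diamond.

turn left 5°, forward 3.5 m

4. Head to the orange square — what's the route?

turn left 108°, forward 5.1 m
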